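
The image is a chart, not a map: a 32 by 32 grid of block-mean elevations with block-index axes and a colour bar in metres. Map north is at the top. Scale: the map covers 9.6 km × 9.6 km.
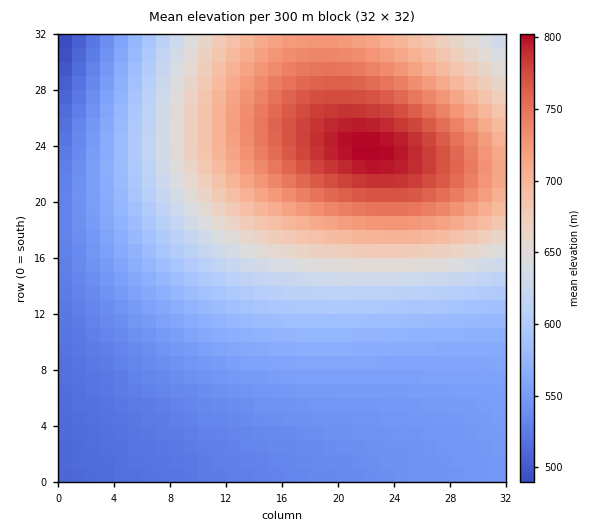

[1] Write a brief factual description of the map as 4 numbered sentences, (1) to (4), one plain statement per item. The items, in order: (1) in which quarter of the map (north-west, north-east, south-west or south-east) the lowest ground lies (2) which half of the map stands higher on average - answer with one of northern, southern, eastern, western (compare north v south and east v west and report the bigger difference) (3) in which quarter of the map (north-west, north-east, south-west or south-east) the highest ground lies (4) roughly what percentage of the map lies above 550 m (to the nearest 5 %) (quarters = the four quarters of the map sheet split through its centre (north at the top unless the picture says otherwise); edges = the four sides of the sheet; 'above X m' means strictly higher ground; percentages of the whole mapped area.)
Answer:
(1) The lowest ground is in the north-west quarter.
(2) The northern half stands higher on average than the southern half.
(3) Look to the north-east quarter for the highest ground.
(4) Roughly 70 % of the ground is higher than 550 m.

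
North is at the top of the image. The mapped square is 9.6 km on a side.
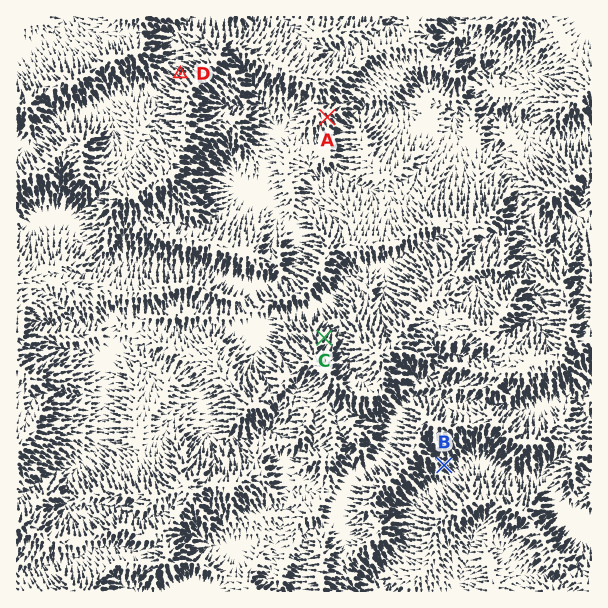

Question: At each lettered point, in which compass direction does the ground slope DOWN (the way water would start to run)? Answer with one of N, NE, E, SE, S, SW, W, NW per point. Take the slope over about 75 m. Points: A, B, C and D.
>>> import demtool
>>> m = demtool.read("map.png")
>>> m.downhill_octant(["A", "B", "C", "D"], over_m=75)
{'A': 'SE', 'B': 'SE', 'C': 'NE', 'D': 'NW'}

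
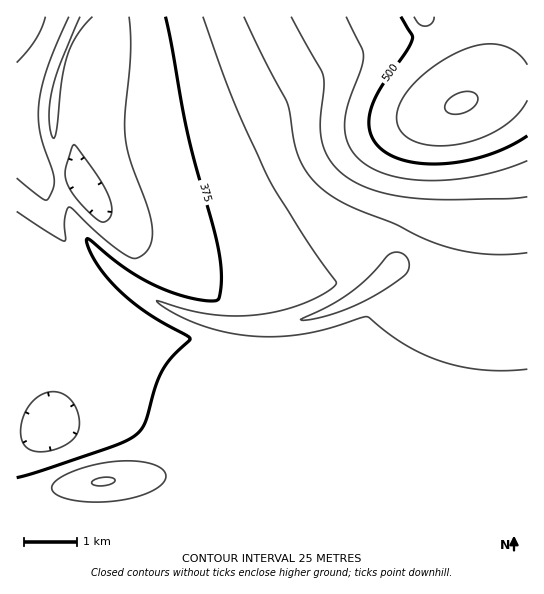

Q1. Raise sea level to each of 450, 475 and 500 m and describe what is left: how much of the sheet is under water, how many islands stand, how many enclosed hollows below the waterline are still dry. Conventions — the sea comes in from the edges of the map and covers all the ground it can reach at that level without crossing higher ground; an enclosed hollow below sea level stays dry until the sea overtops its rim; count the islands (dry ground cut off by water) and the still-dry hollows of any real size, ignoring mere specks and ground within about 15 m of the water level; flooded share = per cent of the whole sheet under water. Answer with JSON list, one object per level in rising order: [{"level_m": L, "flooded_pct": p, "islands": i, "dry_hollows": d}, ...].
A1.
[{"level_m": 450, "flooded_pct": 86, "islands": 0, "dry_hollows": 0}, {"level_m": 475, "flooded_pct": 90, "islands": 0, "dry_hollows": 0}, {"level_m": 500, "flooded_pct": 92, "islands": 0, "dry_hollows": 0}]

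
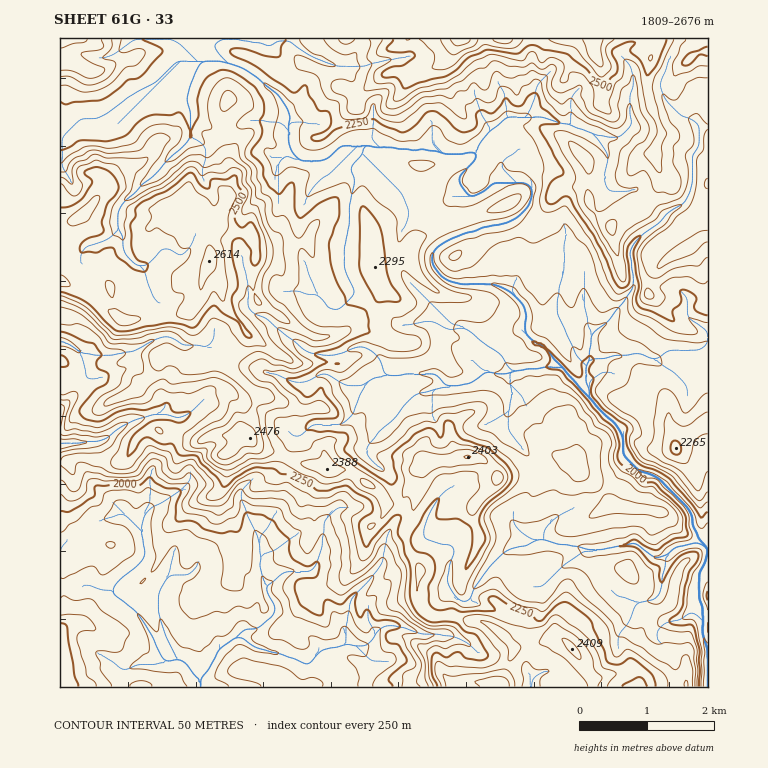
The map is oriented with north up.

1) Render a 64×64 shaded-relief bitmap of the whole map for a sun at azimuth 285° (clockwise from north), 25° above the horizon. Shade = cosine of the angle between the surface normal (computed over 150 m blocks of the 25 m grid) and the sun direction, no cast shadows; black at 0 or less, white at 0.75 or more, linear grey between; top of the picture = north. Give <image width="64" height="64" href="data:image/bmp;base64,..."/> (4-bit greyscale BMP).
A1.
<image width="64" height="64" href="data:image/bmp;base64,Qk12CAAAAAAAAHYAAAAoAAAAQAAAAEAAAAABAAQAAAAAAAAIAAATCwAAEwsAABAAAAAAAAAAAAAAABEREQAiIiIAMzMzAERERABVVVUAZmZmAHd3dwCIiIgAmZmZAKqqqgC7u7sAzMzMAN3d3QDu7u4A////AFVVaKqYh2eqmZmZiJh4m83d3v/ru7cji6ialDVpdYUANEVniZiYeKzKmIh3mZmavN3f/pqruVWJmrplZ3dlhwAzRWd3eImZi9uYiIiaqZmaze/9mZrNhoiKqDJ7hVenACNGd2ZniJh4y4iZqHiZmbut/+upm82miZqVIVmFaKgAI2iGZmeZmGaKqqmYZ3iZrczsu7u8y5ebqnQzR3d5lwA0eHdmaJqYd2eryod4ZpqK27uZvKu5d624VVQ1h3iIIId2d3eJmph3Zom8qIdVqoec25aMyoeIjMdnZDaIVFdkqYd3eIiqmId2eIvbllaqq5vbiZmqqpd72nZEZ4iGIGmZl3iZiKqpiId2ityWZnus3ulGh63HV4vsZFZ3d4pQXIiHeal3qqqph2ac3KiXOLvf+DWXa6ZXitx1Z4iGWoBNh4h3qoeKqrunVozcq8tii8/5JKgnqHiIq4Z4mYY5oBiIiXZ6qHmZu6hWiaus3bQpzvszmiKJiJh5mImZdUnUAYiJhlepiZirqGaqqnne6RTO2mWLcDiZmYZ4qqpjSewQmJmXVpqJmJqoZqvLd83sMr24h4uiBYmZh2Z4mnZTjIOYiqhmm4eZmZdnq7yXve1irIeIirUCZ4iYdmZVinETVmd4mHesp4qXdlerqpet7pJ8doiJlRRoiJmHZmZohSAmZVaIiKzaeJdDWJu5h63ux0qViIlxFXiImqqGd3iGIEpkNFeIm+/IdjJXisp2es3sd4V5moAEeHd4mqmIiIYSi4UzNYd5z/6lAndoqodGq7uIlVirtQBIh3h4qpiIczu5phJEZWiJ7+oRmWaKmESblnqnNpq7YAWIiYZ3h2dUvbeWJWQySpV87FA5l4mZZIpknchEaKuzA3iJl1VmRIrNloZomDAKxlvKUAR5qqqGVEje2WVleZQViZqWQzNoqaqFqZq8gQbKauxhI0aaqnVEjN7smJl1M0eau5ZCBNuqhmbMu97FNpy4vqZDJGm7YzWc3tuJunVFeaqql1IH7c2lVniZv/qIiu27uWIUaLuWM2rO7HmWZ3eaupmXZAj93bdml2U33tqJzu3bchV2aIh1aK3cqoRXeKuqqYZUOe3dqZj9liFay5m83eyDJXZVZFd4iru8p1Rnmqu5dCSbu8uJzP/cYjVXmYm93KdFZ5cxOJiImru7lkaaq7piSrqay3e8nO7aZDR5d5vMymRFmUNYmYiJmqqpdoqqqVOsuZq6d6toq83ZVHdmeby4Y0WaQ2iZiIiIiZmHiqqWR92pmqqIqneavdyXiGVYqVVlVFdlVniIiIiHeIeKqoVpvbqqmZmad5urvNl5mHeFNYhkE3YzV3d3iIh3dmeIioesy6mZmZlnm6q864iZiJdFiVI0Z3VGdmVniIh3h2R6dZqqqpqpmomsp3nNmJmZmXZkNXZDRniXYzZ4h4iGWKl2m5iamIiJqpvIQzeal3mrlCNYmGQkeHh1RniIh2aKmHWMqZmph3Z4rMpjM1d0SKpkRoZnmXVmZndneIiGSMqIdXvKmaqXVXm8yod3eHIolkWIRGeKp2ZmVXd4iIdWu4iHh6y5mWaZmbyoiImapTdiaGVVZ4iYh3dEV3d3d1e6iYiZfOt2V6uZmZiIiZq5VkJlNWZ4h3mphlWId3d2ermJiKuY/3RWm2eKmHeKqqp2QkMmZnh2eqhlaIVXiHerqIiIvMa+hGiad5qYd5qqqoU0UiZVeGabp0aGNYdnd4mYiInO146UR4h4mph4q6q7lDWEBFV3VqumR4NKlmZ3iJiIic7WnrdFZ3eal5qZqaykJpUSRoZXrKZYcl3HVniIiIiK3rW/u4ZUZniYvJiZm6U3lRJHdVaspliUKNuHd4iHeJvekY/KqnV2ZmjNmJmKpUeDFFiFVpymWJhUaaqZiId4rO6RK/2qqZhlJ+2pmYmnNnIWaKdFnJZXmIh2Z4mqmHe97pQijuqZunQW3sqZiZgzYhZnumSLhmeIiJqYdVm5aM3MuHQn7Zi8thK/26mYiVAkJmaslYp3eIh4iau5VL13zZm6mFNs2nvrUDvt25eLkQBHdYu4eXeJmHeJibymnre8iKqql0XNe+yDA67/pqyCAEmVWaqIiJmYdnmYiamu67uIqYq5Y57u63QzSv/Hm6UAOahnmZmImZh2aJh4mbzM3IjLibhUnv/aiHYzr9ibpiE3mYiJmYmaqYd3iXiZq8zLd865lkWd7tqKqpM62qyUFGeJh3iJmZmZiIiJiJqrzclnztyENIvMuZu92DSbu6YiV4qmRYiImHeJl1iXibzdp2m93bVFaaqZq83bhFu6mGI2nMljVomYZWqnRIiKvNp3iprO2ERoiJmavMuXesp2dUaKurhEaIZEablSWJm7qZqZdZ3HVXh3iIibuqmM23VVRYqpvJRahCNpqEVUeKu5m6hDnZVWiXd3Z4mZmazclkNGmqqcxkzEAkiGVlR2jLicxzS9dGd5iGVVZ4mZrd2mRFiZrLq5WNkhNVVnVXZ9x3zIM7x2dniJdCNWeIis3aZVipecypzIm3MzM2dWdWz5Wccjq2eFaImWIUVWiJrLlnq6mJqqvf6qp2QhNWd1aNyKtxGLRpZWd2ZlVUVoiZmZqpm6iJms3cu7qUATV3V3e7u2E5xDulRmZlaYVWeImrqIm7qZqYvcqZu7ggJGY2l4rJIXq2GMqFZUImiHeIiZqZmqvKmpaM7Zeay1AlUiWIibkyWbk0q7"/>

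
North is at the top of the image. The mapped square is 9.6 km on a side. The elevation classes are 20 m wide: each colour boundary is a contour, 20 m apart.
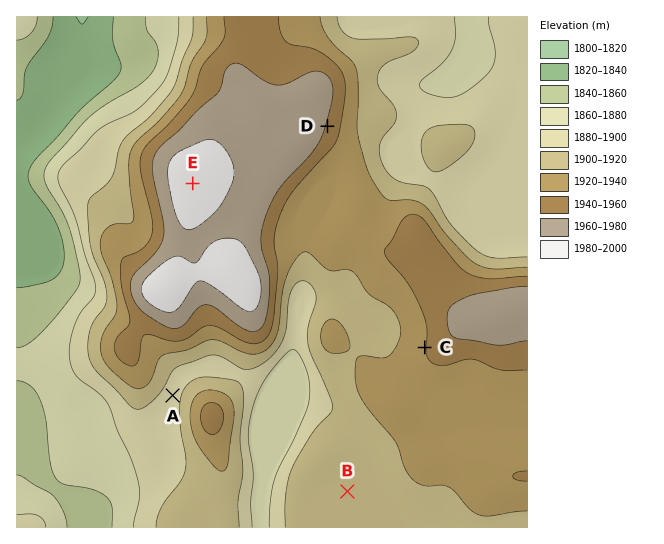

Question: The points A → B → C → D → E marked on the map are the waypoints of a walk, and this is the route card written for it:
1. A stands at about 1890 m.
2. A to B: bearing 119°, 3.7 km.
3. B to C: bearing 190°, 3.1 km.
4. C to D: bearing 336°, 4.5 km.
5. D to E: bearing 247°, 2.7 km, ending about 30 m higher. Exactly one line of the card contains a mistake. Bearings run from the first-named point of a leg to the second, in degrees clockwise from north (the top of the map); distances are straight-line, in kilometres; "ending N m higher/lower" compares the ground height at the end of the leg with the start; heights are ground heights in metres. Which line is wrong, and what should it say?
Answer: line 3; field bearing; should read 28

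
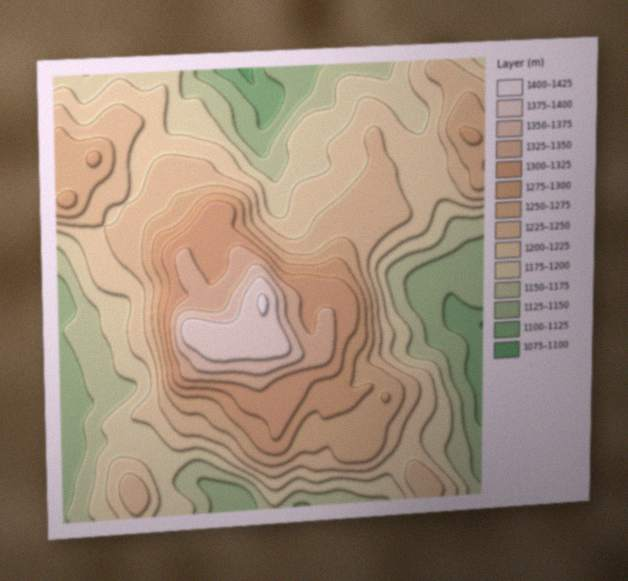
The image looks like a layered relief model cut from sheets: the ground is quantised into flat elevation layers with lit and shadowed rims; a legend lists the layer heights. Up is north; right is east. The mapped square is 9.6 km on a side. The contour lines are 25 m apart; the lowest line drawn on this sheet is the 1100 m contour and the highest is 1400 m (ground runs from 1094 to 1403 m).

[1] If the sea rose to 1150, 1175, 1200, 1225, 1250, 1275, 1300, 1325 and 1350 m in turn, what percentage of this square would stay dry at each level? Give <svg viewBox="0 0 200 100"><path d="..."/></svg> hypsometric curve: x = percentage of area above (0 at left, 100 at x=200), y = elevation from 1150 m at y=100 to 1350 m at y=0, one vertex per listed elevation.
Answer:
<svg viewBox="0 0 200 100"><path d="M178 100l-22-12-32-13-35-13-29-12-20-12-10-13-13-13-8-12"/></svg>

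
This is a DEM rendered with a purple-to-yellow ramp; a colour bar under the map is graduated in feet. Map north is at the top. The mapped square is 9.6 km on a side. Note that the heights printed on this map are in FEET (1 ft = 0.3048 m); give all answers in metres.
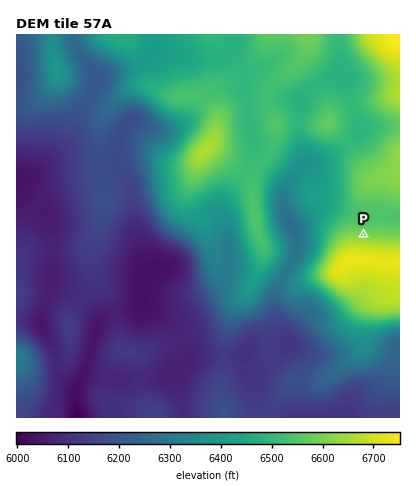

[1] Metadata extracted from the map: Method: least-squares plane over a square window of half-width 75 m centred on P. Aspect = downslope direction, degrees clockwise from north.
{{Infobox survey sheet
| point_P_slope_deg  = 4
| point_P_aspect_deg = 6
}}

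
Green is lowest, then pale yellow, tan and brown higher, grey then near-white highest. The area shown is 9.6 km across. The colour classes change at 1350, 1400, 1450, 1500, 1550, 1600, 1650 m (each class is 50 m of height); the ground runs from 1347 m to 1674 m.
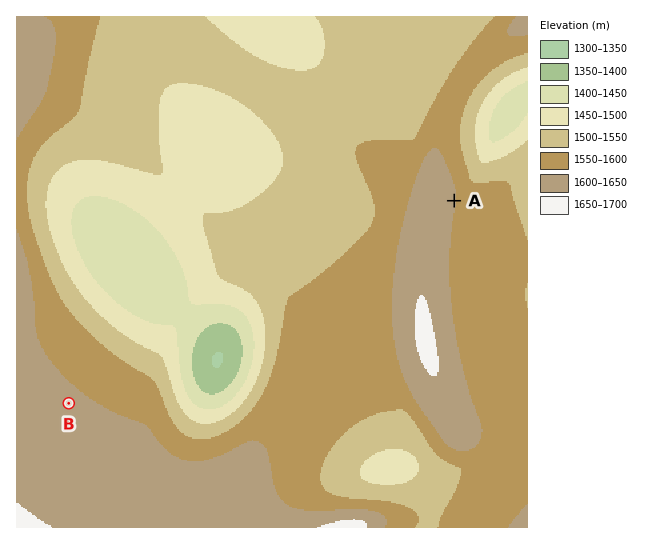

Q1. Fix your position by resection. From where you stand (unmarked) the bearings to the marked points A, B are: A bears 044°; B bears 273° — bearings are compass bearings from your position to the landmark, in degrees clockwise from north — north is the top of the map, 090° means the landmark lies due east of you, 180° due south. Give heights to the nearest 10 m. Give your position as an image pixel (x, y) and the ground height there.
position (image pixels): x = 249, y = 413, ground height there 1550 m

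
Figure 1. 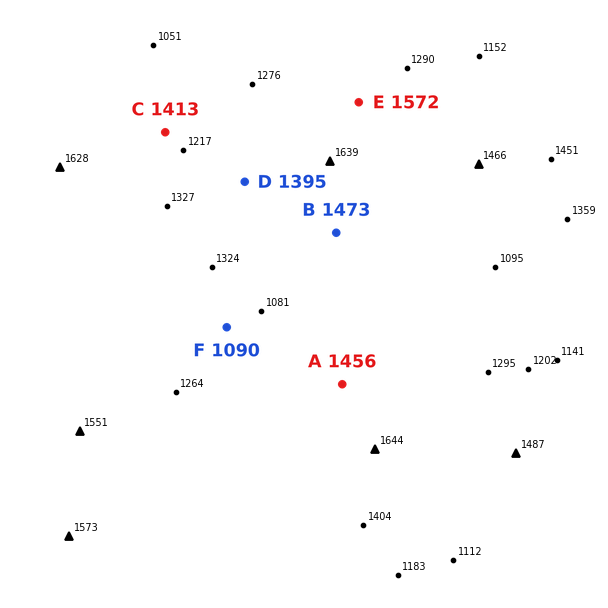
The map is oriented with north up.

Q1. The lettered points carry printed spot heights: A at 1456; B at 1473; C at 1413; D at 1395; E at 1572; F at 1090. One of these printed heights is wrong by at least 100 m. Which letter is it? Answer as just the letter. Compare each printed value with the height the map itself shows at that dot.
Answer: C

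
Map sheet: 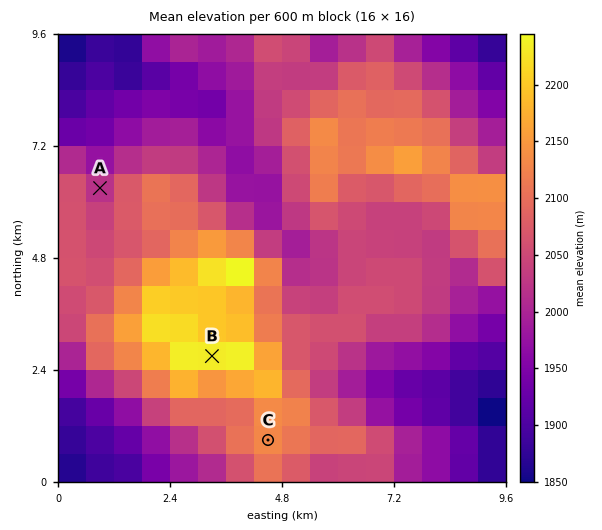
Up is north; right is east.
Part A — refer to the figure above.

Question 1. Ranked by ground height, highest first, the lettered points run B C A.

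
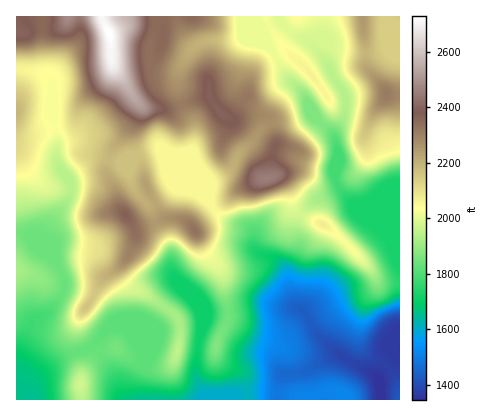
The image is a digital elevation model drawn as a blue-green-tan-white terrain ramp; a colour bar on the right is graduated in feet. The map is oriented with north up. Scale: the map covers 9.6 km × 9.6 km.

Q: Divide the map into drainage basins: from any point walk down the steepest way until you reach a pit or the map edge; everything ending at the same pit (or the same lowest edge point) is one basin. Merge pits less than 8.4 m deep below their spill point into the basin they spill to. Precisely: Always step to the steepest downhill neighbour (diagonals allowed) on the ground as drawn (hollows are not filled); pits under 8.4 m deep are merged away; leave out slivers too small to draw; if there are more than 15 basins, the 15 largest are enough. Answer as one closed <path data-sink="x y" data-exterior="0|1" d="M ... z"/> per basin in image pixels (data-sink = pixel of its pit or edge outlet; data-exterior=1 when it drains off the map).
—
<path data-sink="380 400" data-exterior="1" d="M362 16l-346 0 0 254 24 8 6 0 22-11 18-3 14 10 7 2-6 6-9 18-12 16-4 12-1 14 6 24 1 34 318 0 0-304-14-2-20-28z"/><path data-sink="30 400" data-exterior="1" d="M86 264l-18 3-22 11-30-6 0 128 65 0 0-34-6-24 1-14 4-12 12-16 9-18 6-6-7-2z"/><path data-sink="400 56" data-exterior="1" d="M400 16l-37 0 3 50 22 29 12-1z"/>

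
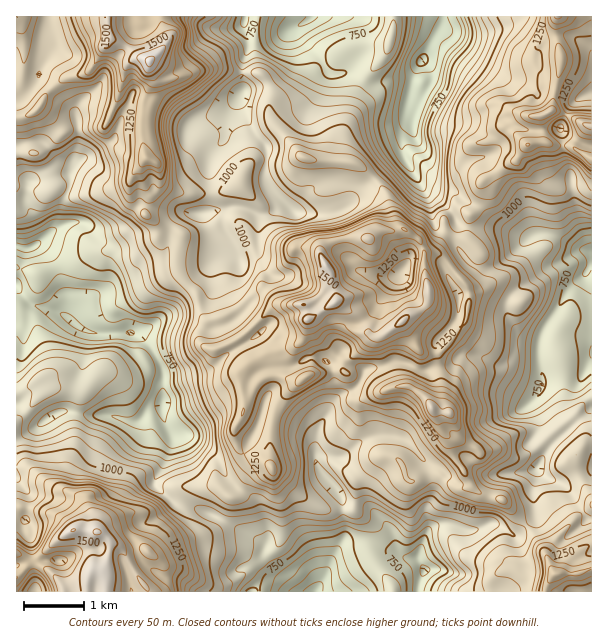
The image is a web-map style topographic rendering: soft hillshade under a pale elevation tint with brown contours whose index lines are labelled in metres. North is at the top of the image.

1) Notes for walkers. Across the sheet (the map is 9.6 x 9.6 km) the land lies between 480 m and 1620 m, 1030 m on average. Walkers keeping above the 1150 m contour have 29.2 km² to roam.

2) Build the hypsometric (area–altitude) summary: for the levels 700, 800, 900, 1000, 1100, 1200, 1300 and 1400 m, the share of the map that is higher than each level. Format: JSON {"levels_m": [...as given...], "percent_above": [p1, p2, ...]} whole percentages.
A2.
{"levels_m": [700, 800, 900, 1000, 1100, 1200, 1300, 1400], "percent_above": [92, 82, 71, 56, 39, 26, 14, 6]}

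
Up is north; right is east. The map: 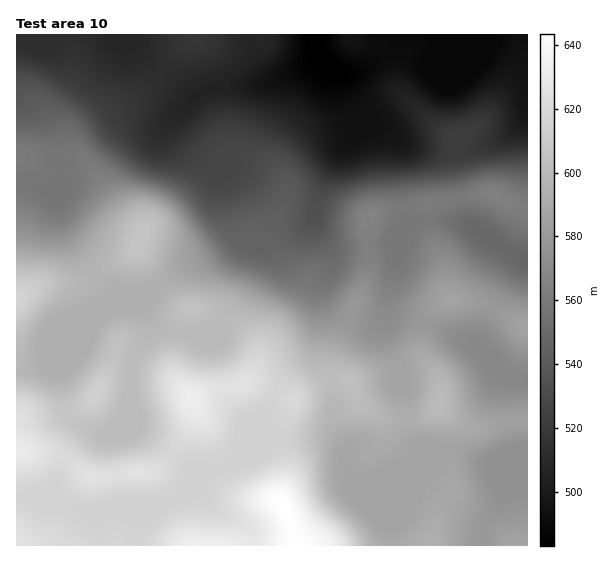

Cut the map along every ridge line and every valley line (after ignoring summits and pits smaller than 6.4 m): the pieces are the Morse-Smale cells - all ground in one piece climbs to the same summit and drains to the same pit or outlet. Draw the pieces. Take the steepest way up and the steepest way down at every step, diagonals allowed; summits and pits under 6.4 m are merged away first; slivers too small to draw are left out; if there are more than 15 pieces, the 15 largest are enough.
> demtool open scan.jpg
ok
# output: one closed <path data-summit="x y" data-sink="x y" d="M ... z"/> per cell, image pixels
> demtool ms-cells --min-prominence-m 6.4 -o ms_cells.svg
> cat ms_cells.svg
<path data-summit="297 545" data-sink="317 48" d="M527 34l-395 1-3 10 12 12 37 25 15 15 24-10 42-2 26-8 32-15 0-12 3 6 23 21 4 12 13 24-5 19-16 19-11 21-15 44 2 11 16 26 0 14-10 17-1 16 9 28 0 13-4 22 8 34 2 23 10 21 2 12-13-11-11-4-45 1-15 11-49 20-13 16-36 17-12 12-14 9-1 22 289 0 2-2 8-28 15-25-3-36-2-2-25-2-10-10-4-10-5-46-6-16-36 12-12 1-16-10-1-13 15-39 18-37 3-11-1-47 3-8 19-7 60-9 26-7 18 0 25 13 10 1z"/><path data-summit="191 399" data-sink="317 48" d="M317 50l0 12-43 19-25 5-32 1-14 4-10 7-20 22 2 12 12 17 18 17 8 5 6 2 9 8 9 19 10 36 5 7-3 17-13 37-12 24-10 8-12 5-9 1-30-8-12-10-8-13 0 5 5 12 0 14-15 26-1 7-1 35 2 22 2 4 12 5 31 20 15 13 22 3 48-20 15-11 45-1 11 4 13 11-2-12-10-21-2-23-8-34 4-22 0-13-9-28 1-16 10-17 0-14-16-26-2-11 15-44 11-21 16-19 5-19-13-24-4-12-23-21z"/><path data-summit="141 240" data-sink="317 48" d="M131 34l-73 0-8 3-18 8-7 30 0 13 6 9 16 18 9 25 4 23-3 41 4 19 14 24 36 47 11-3 29 0 36-26 22-10 12-8 12-12 0-7-9-27-5-28-14-7-11-9-13-14-8-15 0-8 4-7 18-16-17-15-37-25-12-12z"/><path data-summit="17 451" data-sink="317 48" d="M67 353l-22 10-29 5 1 129 13 0 15 5 14-1 23 12 28-6 13-5 42 1 32-14 11-10 5-9-20-3-15-13-43-26-5-29-10 21-15 15-8-1-20-9-12-14-5-31 0-12z"/><path data-summit="17 299" data-sink="317 48" d="M58 174l-15 13-12-4-15 1 1 183 28-4 18-8 26-24 6-11 7-7 47-21-27-1-9 3-4-2-34-45-11-18-7-25z"/><path data-summit="297 545" data-sink="527 260" d="M493 194l-18 0-26 7-60 9-21 9 0 53-4 15-17 33-14 33-1 16 6 8 11 5 6 0 42-14-13-37 3-26 9-44 7-16 15-23 11-3 21 0 16 4 20 11 31 23 11 2 0-50-10-2z"/><path data-summit="450 300" data-sink="527 260" d="M450 219l-21 0-11 3-15 23-7 16-7 34 2 12 7 7 27 8 4-9 9-8 9-6 30 2 16 5 14-29 9-13 7-4-25-15-12-11-20-11z"/><path data-summit="97 393" data-sink="317 48" d="M151 291l-49 22-7 7-10 16-21 23-4 9 0 12 5 31 12 14 13 6 12 4 5-1 13-14 9-17 4-42 15-26 0-14-5-12 0-5z"/><path data-summit="297 545" data-sink="317 48" d="M219 173l5 28 9 27-1 9-23 18-22 10-12 8-17 13-14 17 0 5 14 17 35 10 13-2 18-12 19-40 9-32 0-6-5-7-4-20-8-23-7-12z"/><path data-summit="439 404" data-sink="527 379" d="M425 322l-5 29 4 9 12 13 4 8 0 27 17 13 14 6 15 0 24-5-2-45 3-1-29-27z"/><path data-summit="17 545" data-sink="317 48" d="M30 497l-14 0 1 49 120 0 2-22 14-9 11-11-41-2-24 8-20 3-20-12-14 1z"/><path data-summit="297 545" data-sink="527 457" d="M451 453l-3 0 4 38-15 25-9 29 51 1 4-15 21-36 24-11 0-25-23-1-12 5-10 0z"/><path data-summit="297 545" data-sink="317 48" d="M57 34l-41 1 1 148 14 0 12 4 17-16-3-24-6-24-7-12-13-14-6-9 0-13 7-30z"/><path data-summit="439 404" data-sink="317 48" d="M422 362l-12 1-13 6 7 23 4 39 4 10 10 10 27 2 2-26-12-20 2-22-5-12z"/><path data-summit="526 328" data-sink="527 379" d="M493 306l-13 27-3 12 10 8 22 22 8 3 10 0 1-50z"/>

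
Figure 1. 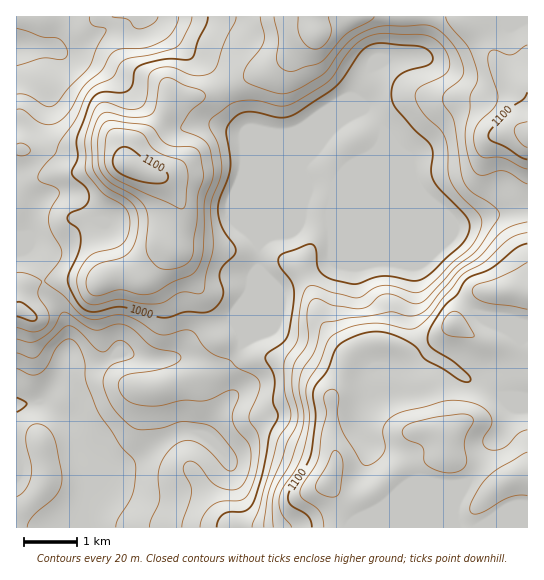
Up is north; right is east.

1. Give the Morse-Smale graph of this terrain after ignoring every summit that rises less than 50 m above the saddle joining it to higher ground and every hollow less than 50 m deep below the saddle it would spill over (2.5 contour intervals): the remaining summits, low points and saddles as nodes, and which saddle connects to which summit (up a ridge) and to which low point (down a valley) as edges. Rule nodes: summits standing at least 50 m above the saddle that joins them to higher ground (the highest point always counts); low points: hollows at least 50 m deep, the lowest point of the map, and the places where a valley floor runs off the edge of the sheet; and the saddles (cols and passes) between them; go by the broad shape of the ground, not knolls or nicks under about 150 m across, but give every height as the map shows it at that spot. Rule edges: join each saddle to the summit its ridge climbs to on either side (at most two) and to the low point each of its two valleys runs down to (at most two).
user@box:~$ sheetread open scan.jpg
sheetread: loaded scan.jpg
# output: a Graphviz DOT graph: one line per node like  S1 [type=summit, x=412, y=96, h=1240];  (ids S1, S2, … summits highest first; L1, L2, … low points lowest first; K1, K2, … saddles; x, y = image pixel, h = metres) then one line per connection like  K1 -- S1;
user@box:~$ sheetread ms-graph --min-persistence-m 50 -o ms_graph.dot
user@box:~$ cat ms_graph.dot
graph terrain {
  S1 [type=summit, x=526, y=474, h=1154];
  S2 [type=summit, x=527, y=135, h=1126];
  S3 [type=summit, x=129, y=165, h=1113];
  L1 [type=low, x=17, y=405, h=897];
  L2 [type=low, x=17, y=47, h=908];
  K1 [type=saddle, x=527, y=209, h=1050];
  K2 [type=saddle, x=223, y=89, h=1032];
  K3 [type=saddle, x=43, y=281, h=980];
  K1 -- S1;
  K1 -- S2;
  K1 -- L1;
  K2 -- S1;
  K2 -- S3;
  K2 -- L1;
  K2 -- L2;
  K3 -- S1;
  K3 -- S3;
  K3 -- L1;
  K3 -- L2;
}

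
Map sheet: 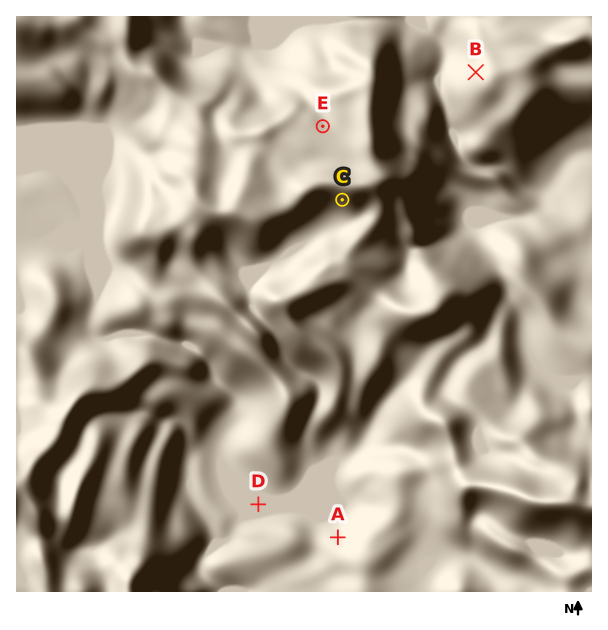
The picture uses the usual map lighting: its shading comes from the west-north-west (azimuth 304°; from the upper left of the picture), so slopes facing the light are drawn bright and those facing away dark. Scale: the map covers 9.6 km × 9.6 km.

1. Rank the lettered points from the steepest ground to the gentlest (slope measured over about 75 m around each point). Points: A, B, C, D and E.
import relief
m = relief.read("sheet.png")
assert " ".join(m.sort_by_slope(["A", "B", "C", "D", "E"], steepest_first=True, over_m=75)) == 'C B A E D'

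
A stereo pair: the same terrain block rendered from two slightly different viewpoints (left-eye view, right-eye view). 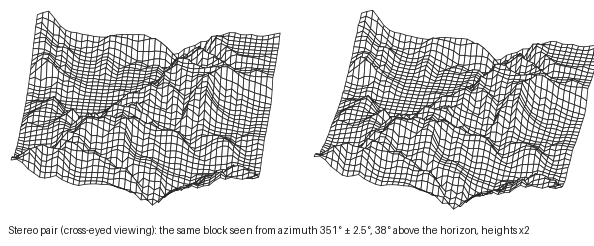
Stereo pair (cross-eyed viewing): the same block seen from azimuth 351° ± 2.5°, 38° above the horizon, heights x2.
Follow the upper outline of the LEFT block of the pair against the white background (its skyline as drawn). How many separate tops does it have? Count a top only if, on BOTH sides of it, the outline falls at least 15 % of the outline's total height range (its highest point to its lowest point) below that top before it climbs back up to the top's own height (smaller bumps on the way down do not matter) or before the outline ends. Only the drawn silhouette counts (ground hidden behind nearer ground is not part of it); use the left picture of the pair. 1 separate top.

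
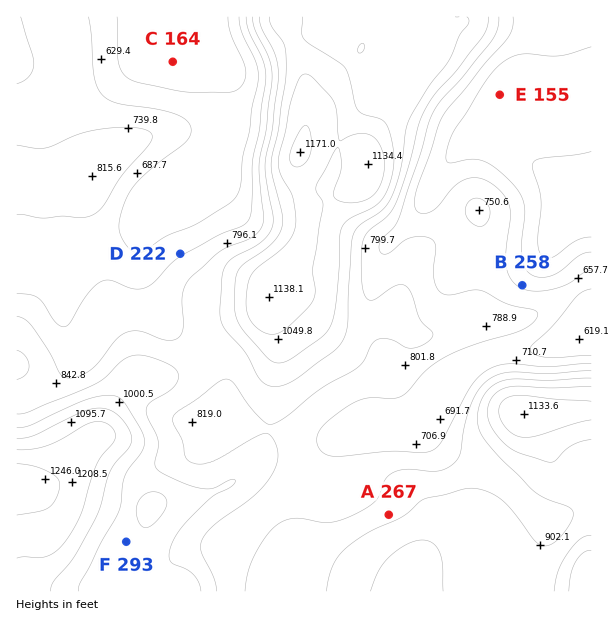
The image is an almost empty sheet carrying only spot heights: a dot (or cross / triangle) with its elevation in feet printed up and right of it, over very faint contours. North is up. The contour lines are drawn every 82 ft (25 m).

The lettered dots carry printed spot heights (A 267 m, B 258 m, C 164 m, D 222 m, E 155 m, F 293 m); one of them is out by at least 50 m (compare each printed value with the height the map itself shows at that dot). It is B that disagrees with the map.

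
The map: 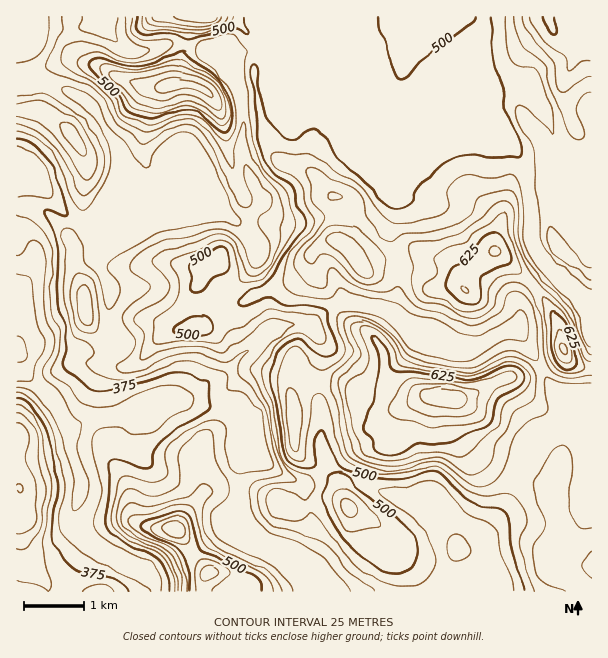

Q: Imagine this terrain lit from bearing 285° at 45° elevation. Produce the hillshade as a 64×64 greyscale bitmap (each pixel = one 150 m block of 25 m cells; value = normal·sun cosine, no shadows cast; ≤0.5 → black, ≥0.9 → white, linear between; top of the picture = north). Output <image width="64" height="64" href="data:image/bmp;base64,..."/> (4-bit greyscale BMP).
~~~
<image width="64" height="64" href="data:image/bmp;base64,Qk12CAAAAAAAAHYAAAAoAAAAQAAAAEAAAAABAAQAAAAAAAAIAAATCwAAEwsAABAAAAAAAAAAAAAAABEREQAiIiIAMzMzAERERABVVVUAZmZmAHd3dwCIiIgAmZmZAKqqqgC7u7sAzMzMAN3d3QDu7u4A////AIiIiImYdmd4vv6lVnh1RFd4iImYh3d3iIiIiJq6mHiJiHd3iIh2d4nO7rdWd2RFZ4iJmZmHdmZ4iIiIm8uYeIiHdmd3d3eIis3dyFVmZVZ4iJqpmYh2ZniHeIiby5iIiHdmZnd3eIiKzMuoVVZneIiImqmYh3ZmeIh3iKu6mYiIZlVmd3iIiHirl2VWZ4iIiImaqpiHdlV4iHeJq7qZiIllRFZ3iJmYd4hkNFd4iIiIiZqZmIh2VniId4m7qpmIiVQiRniaqqqpl0ATZ4iIiHiImpiIiHZWeIh4ibuqqYeIZBAliavMu7u5QBRoiJqYd4irl2d3ZmeIiIiJqqqph3h1ECWJrN25q7pjJGeJq5h3eaunZmZmeIiIiIiZqql2eGUhFHm83aiKqoZVV4m7qGeKu6dVZniIiImIeImamHZ4ZTETaazcqImqmXZWesyoZ5q7llVniIiImYd3iZmYdnhlMhJYrMyXiZqqh2V6u6h4q7qGVnd3eImqh2Z4mZh2eGVDI2irupeJqqmHZnmqqZmaqXd3ZlVWiaqGZniJmHZ4dkMkeauph4mqqYdleIm8qIiIiHdlMzR5qXZVZ4mZhnhlQiR5qpiImrqpdlV4is2nVomph2VDI1iIdlVniJmHeGUyJYqpiHiau6l2VXiK7rVGm7uph2VFV3dmZVeIiYd4ZCEmmqmHiJq7qYZVeIvvtDabzKmYd3dmZmVVVoiIiIhUETaaqYeImru6l1V4nP+1NqzMqYiIiHdmVURFeIiIiFMSR5mpiIiJqrupdnic/7U2rMypiIiIdmZUM0VniIiIQyNomIiIiImZmqqHeJ3+pTasy6mZiIh2ZlQzRWZ3iIhUNYqYd3d3eImZqpiIrO6lR6zKmaqpiHd2VDNFZmeIiFRHmpmHZmd3iImqmHm83JZXrMqZqqupiHZUM0VVV4iId3iamYdmVWZ4iZqpibzLl2isuZqpq7qYd3dlRDNHd3eZqpmZiHZURWeIiZqavMuXeKy6mqmqmId4mqhkIkd2Zom7qZmJmHVEVniIiau8y5d4q7uqmIh3d3isy5YzeYVFeLzLmZmZmFRFZ4h3mrzMl3ebzLuWVmd3iavMple8lCJnnNupmYm7hUVWeHVorNynZ5vMy5QkZ4iImqunet6iAHeb3JmIiKy4ZVVnZVWLzbdXq8zKchR4iIiImZib7pAAeJvMqHZ4m7qXdmVWVVesuHm8zLlCNoiIiHd4iJzugACIq73IVXqqqqmYdWZlRXmYmszMpjRniIiIdVZ4nO1gA4m7vNk0i7qpmZmHd3ZVZ3eKu7qGZ4iHeIhkNGec20AmibzM2TOKuqqqmIiIh2Z3ZniJmIiImYd4mGQzRpzIMleJvN3JM4qqqquoeImYd4h3d2Z4h3eaqHiYZCNHq6UleIm83cg0eZmZq7l2eJmZmYiHZnh2Zoq6mahkM1eZY1eIibzcuEWJmYmruYZmeKu6mYdnmXZWiqqqqGVEV3U1eJp4rNynZ5mZmaqph2VFnNyph2iqhUaJqaqoh2VWQkeJmmes24Z5qqmaqqqYdCN87sqGeal2VompmpmYdlMTeZl2ZpzcdWmqqqqqqqqEE3ve7Jd5mHZniqmZmaqXQAWallVmm8t0aImrupmqu5Ukis3typiHZmiamZmaq5cwJ7t1Z2ebymV4iImqqZq7lVeZq83duXZmaJmZmqq7pzA4umaIeJqpd4iIiImZmamHiZmqvN3Jh2Z3iZmZqruoQDmoZ4iImZiHeIiIiIiJmZmZqZq7u6mIdmaJmZmaq7lROKh4iImYipZniIiIiIiImpiJq7u6h3dlV4mZmZmqumI4l3iImYirpkaIiIiIiIibp3iszLqXdkRoiZmZmZmpdFmXeIiIirunNHiIh4iIiKuXeau7uph1RXiZmZmZiJmFaYeIiIibzLhCV4iHeIiJq4aKqaqph2VWiImZmZmIiYd5h4iIiJvMuFI3iYZ4iIq6d6upmZhmZneIiJmZmYiIh4qHiIiIq7uoUjaZdniImrlovLmJh2ZneIiIiJmZiIiImoeIiJmqu6dCN5llaIibuGnMqIiHd3eIiIiIiZmIiIiqhniIiaq6ljNYmWRXiaunWsuHiYd3d4iIiIiIiIiIiaqGiYiImqp0NHmZZEV5q5VKyneIiHd4iIiIiIiIiIiaqXeZh3iZqWNGmZhkJGiqgznJd4iId3iHiIiIiIiIiJuoaKl3iIiHVGm6h2QiR5pxGbh4iIh3iId4iIiIiIiIq5Z6qHiZh2ZmisyndSI2mVAat2iJiHeJh3d3iIiIiImqh5uoeJmHVniazLmHQ0aIICqnaIiIh4mYeHd4iIiIial4q5d3mYdneKu7uph1V4YAW6Z4iIiIiZh4h3iIiIiJmIm7lmaIiHeIq7qqqph3YgKblniIiIiJmIiHd4iIiJmIibyWVYiIiJmruYmqqXZBJquWeIiIiImYiId3eIiImYiJvKdVmaqZqrqGebu5ZUV4q5Z4iIiIiJmYh3d3iIiZmIirqHaZq7qql2aKu7p0V4ial4iIiIiIiZmId3d4iJqpiZqYh4irupiHeJmJqoVHiJmIiIiIiIiJmYh3ZneImqqZqYiJiJq6mIeKqWV4hSJHmXeIiIiIiImZiId2Z3iaqqqpd4mImqmIiJvchEZlMAN3Z4iIiIiIiZiIiHdmeJq7u6hniYiaqXeIi97HVVVAADVoiIiIiIeImYiId2Znmry6l2eJ"/>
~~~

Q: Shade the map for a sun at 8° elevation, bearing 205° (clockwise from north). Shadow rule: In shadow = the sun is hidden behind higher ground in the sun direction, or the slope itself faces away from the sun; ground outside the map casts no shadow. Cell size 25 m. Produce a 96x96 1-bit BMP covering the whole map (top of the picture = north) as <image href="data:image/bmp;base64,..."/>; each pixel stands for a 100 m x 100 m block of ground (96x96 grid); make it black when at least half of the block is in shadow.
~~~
<image width="96" height="96" href="data:image/bmp;base64,Qk2+BAAAAAAAAD4AAAAoAAAAYAAAAGAAAAABAAEAAAAAAIAEAAATCwAAEwsAAAIAAAAAAAAA////AAAAAAAAAAAAAAAAAAAAAAAAB+AAADAAAAAAAAAAB+AAAPgAAAAAAAAAA+AAD/gAAAAAAAAAAcAA//gAAAAAAAAAAAAB//AAAAAAAAAAAAAB//AAAAAAAAAAAAAB/+AAAAAAAAAAAAAD/8AAAAAAAAAAAAAH/wAAAAAAAAAAAAAP/gAAAGAAAAAAAAH//AAAAcAAAAAAAAf/vAAAA8AAAAAAAA//AAAAD4AAAAAAAA//AAAAfwAAAAAAAAf+AAAB/gAAAAAAAAP+AAwB+AAAAAAAAAD+AD4B8AAAAAAAAAg8AH4B4AAAAAADAAgAAPwAAAAAAAAHAAAAAHAAAAAAAAAHAAAAAAAAAAAAAAAHAAAAAAAAAAAAAAADAAAAAAAAAAAAAAAHAAAAAAAAAAAAAAAOAAAAAAAAAAAAAAA+AAAAAAAAAAAAAAB+AAAAAAAAAAAAAAD/AAAHgAAAAAAAAAD/AAABgAAAAAAAAAD+AAAAAAAAAAAAAAD+AAAAAAAAAAAAAAD+AAAAAAAAAAAAAAD+AAAAAAAAAAPwAAD8AAAAAAAAAB/8AAD4AAAAAAAAAD/+AABwAAAAAAAAAP///gAQAAAAAAAAAf///gAAAAAAAAAAAf///gMAAAAAAABgAf///gcAAAAAAAHgA////g8AAAAAAAfgB////h8AAAAAAAfgD////h8AAAAAAAfAH////B8AAAAAAAPAf8OADB8AAAAAAAAB/8AAAD8ABAAAAAAD/4AAAD8ADAAAAAAB/wAAAH8ABAAAAAAAfgAAAH8ADAAAAAAAAAAAAP8ADAAAAAAAAAAAAf8ADAAAA4AAAAAAA/4AHAAAA8AAAAAAA/wAHAAAB8AAAAAAB/AAHAAAB8AAAAAAD8EADAAAD8AAAAAAH4MAAAAMDwAAAAAAPw4AAAAcPgAACAAAfx4AMAAcfgAAOBAAfjwAcAAN/gACcDgAfjgAYAAB/gAP4HAAPDgA4AAB/AAPwAAAHCAAAAAA/AADBgAAHAAAAAAAOAAADAAAPAAAAAAAAAAAHAAAPAAIAAAAAAAAfAAAOAA4AAAAAAAA+AAAOABwAAAAAAAH+AAAGAAAAAAAAAAP8AAAAAAAAAAAAAAP8AAAAAAAAAAAAAAf4AAAAAAAAAAAAAA/wAAAAAAAAAAAAAA/AAAAAAAABgAAAAAAAAAAAAAADgAAAAAAAAAAAAAAHgAAAAAAAAAAAAAAPgAAAAAAAAAAAAAAPgAAAAAAAAAAAQAA/AAAAAAAAAAAAwAB/AAACAAAAAAABwAD+AAAGAAAAAAABgAP+AAAPAAAAAAABgD/8AAAfAAAAAAAAAA/wAAA/AAAAAAAAAAOAAAB/AAAAAAAAAAAAA4//AAAAAAAAAAAAP///AAAAAAAAAAAAf///AAAAAAAAAAAA////AAAAAAAAAAAD////AAAAAAAAAAAD////AAAAAAAAAAAP///+AAAAAAAAAAAP/AB8AAAAAAAAAAAA8AAAAAAAAAAAAAAAAAAAAAAAAAAAAAAAAAAAAAAAAAAAAA="/>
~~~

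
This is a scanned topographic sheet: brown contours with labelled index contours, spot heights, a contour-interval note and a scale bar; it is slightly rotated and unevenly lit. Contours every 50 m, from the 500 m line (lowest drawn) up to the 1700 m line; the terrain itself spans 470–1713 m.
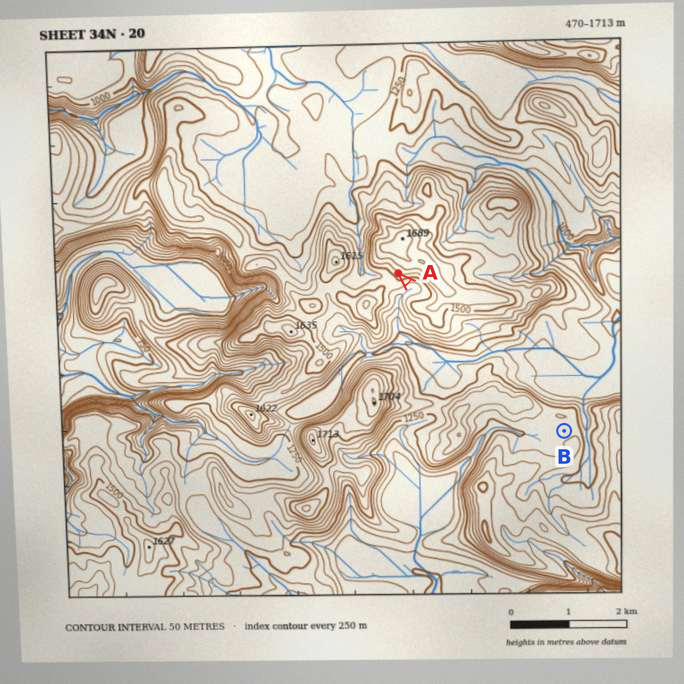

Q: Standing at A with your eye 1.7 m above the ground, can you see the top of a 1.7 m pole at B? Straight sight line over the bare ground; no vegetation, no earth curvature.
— no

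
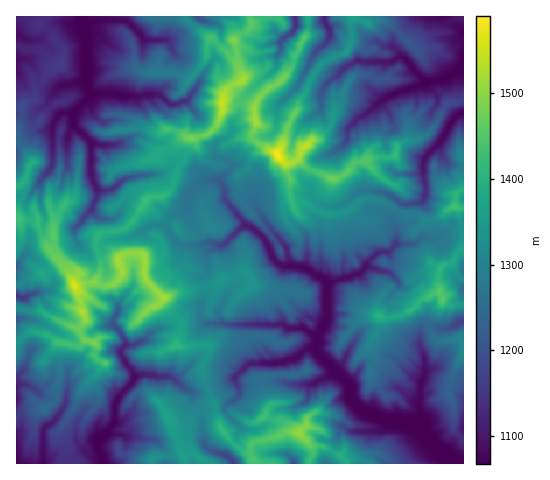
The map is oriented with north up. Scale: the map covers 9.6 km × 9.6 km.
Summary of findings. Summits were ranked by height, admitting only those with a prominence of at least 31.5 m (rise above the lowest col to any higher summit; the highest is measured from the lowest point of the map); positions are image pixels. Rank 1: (278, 155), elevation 1590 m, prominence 523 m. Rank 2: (75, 286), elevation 1562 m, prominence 197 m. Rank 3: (222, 103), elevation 1545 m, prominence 105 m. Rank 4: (256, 120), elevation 1522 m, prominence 59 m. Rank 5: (165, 298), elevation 1522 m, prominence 46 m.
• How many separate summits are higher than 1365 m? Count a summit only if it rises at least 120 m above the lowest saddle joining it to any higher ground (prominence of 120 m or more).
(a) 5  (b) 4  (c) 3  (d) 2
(b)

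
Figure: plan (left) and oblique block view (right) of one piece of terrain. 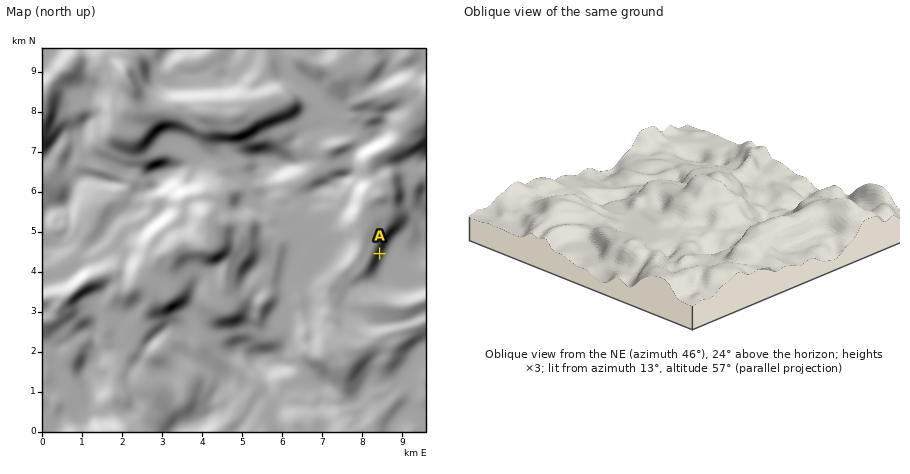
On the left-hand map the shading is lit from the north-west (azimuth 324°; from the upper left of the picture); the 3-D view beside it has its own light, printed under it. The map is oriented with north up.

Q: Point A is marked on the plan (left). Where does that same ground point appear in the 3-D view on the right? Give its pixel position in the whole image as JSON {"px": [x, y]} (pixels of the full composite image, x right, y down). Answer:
{"px": [599, 241]}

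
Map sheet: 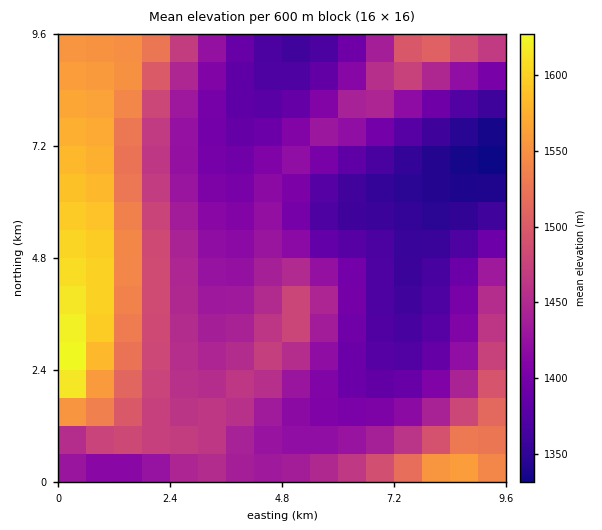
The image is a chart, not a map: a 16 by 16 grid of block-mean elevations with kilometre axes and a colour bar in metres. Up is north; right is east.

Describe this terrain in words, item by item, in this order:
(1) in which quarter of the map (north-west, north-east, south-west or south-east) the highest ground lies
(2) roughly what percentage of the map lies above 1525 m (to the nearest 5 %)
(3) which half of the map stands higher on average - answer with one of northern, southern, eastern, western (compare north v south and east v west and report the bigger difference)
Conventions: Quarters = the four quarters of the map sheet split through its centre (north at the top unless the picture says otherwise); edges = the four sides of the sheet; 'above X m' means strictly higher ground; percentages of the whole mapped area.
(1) The highest point lies in the south-west quarter of the map.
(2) Roughly 15 % of the ground is higher than 1525 m.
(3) On average the western half of the map is the higher ground.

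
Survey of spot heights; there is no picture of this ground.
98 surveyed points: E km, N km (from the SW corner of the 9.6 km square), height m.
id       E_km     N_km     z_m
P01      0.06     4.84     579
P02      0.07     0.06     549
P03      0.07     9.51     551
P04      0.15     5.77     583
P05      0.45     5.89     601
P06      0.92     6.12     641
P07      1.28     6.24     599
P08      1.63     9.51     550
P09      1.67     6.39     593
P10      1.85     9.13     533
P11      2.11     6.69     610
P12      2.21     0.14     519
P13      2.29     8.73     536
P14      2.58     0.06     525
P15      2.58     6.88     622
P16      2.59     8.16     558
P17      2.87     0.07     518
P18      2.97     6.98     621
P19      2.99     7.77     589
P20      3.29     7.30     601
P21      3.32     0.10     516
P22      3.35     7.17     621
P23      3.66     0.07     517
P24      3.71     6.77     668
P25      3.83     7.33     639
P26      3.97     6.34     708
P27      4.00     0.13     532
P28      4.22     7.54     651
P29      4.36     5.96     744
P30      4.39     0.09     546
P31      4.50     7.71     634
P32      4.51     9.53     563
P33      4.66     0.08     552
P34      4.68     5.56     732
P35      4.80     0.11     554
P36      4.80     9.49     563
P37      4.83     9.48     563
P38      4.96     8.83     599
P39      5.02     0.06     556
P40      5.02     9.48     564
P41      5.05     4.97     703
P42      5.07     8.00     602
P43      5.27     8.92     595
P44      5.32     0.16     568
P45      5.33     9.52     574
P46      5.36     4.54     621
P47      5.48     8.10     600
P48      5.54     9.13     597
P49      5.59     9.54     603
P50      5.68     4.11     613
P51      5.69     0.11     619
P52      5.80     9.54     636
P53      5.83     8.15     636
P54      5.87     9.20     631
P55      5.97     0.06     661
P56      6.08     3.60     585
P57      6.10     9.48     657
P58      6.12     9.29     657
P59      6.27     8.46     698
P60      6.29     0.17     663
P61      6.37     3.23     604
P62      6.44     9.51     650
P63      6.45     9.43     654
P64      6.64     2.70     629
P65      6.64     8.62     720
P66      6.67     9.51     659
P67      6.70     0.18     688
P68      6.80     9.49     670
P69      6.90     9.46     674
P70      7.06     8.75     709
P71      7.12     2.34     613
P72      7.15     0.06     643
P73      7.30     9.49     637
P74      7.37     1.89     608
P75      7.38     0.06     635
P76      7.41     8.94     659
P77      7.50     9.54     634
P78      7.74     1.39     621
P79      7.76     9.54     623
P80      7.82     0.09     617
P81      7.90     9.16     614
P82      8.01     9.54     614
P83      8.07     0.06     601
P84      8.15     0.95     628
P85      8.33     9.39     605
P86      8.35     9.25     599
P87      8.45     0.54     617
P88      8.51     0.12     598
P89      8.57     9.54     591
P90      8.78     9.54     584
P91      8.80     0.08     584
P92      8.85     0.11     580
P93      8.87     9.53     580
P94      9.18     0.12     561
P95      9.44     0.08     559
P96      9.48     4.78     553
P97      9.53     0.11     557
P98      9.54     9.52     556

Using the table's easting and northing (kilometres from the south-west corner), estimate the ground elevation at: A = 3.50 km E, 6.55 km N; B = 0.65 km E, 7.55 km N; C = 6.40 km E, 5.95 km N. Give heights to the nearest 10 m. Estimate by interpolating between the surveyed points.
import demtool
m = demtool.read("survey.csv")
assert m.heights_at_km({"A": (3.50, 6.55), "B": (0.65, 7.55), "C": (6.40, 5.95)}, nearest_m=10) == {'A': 660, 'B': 590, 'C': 640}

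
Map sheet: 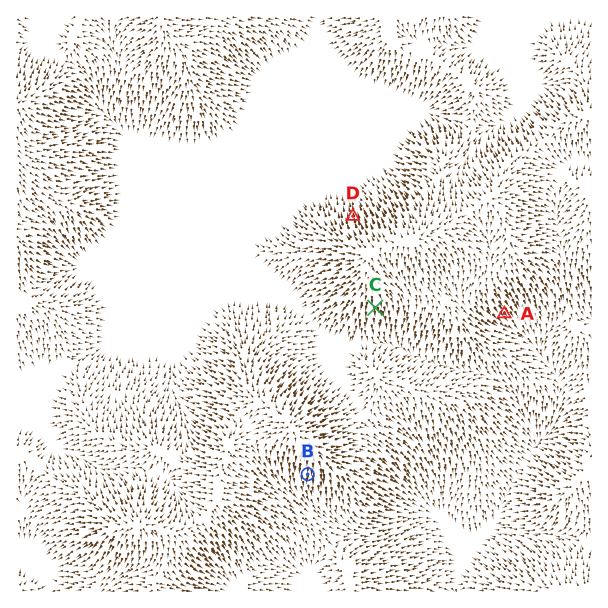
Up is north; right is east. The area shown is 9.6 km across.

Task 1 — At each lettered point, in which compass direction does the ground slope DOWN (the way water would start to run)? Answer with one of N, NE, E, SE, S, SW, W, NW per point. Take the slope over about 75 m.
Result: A SE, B S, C S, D N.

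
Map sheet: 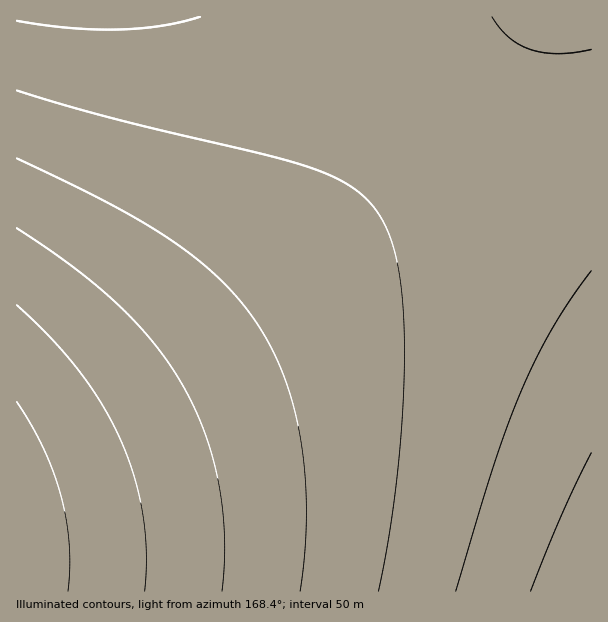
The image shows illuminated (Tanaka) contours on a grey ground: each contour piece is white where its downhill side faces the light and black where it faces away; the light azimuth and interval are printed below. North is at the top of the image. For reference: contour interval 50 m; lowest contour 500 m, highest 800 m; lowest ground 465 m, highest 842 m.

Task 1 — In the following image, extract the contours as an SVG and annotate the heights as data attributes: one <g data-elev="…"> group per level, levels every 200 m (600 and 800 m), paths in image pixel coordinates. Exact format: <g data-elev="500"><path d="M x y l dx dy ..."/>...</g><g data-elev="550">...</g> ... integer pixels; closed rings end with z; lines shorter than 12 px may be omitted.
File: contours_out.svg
<g data-elev="600"><path d="M17 228l58 41 45 37 35 39 29 42 11 23 10 24 8 25 6 26 4 25 2 27-1 27-2 27"/></g><g data-elev="800"><path d="M591 453l-29 62-31 76"/></g>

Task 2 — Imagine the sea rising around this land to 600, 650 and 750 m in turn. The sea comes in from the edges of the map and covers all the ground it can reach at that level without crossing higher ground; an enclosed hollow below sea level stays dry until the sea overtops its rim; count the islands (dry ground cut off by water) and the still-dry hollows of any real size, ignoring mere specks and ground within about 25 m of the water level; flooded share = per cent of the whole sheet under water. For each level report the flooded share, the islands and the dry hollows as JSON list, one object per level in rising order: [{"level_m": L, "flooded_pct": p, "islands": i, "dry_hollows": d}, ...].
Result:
[{"level_m": 600, "flooded_pct": 17, "islands": 0, "dry_hollows": 0}, {"level_m": 650, "flooded_pct": 30, "islands": 0, "dry_hollows": 0}, {"level_m": 750, "flooded_pct": 92, "islands": 0, "dry_hollows": 0}]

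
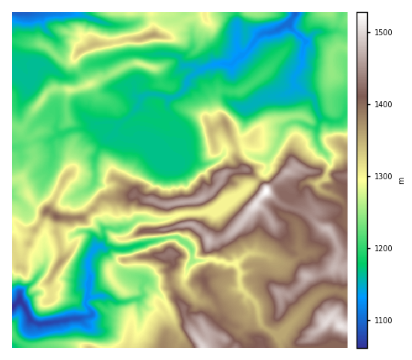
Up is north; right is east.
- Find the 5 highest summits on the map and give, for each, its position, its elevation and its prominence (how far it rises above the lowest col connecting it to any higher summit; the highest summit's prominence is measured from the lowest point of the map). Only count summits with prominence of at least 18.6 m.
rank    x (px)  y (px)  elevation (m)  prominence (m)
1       267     191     1528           467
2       209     240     1483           26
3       328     229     1481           45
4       306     276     1478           27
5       288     172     1475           30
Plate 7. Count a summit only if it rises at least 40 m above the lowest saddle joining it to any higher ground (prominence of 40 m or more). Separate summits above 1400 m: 5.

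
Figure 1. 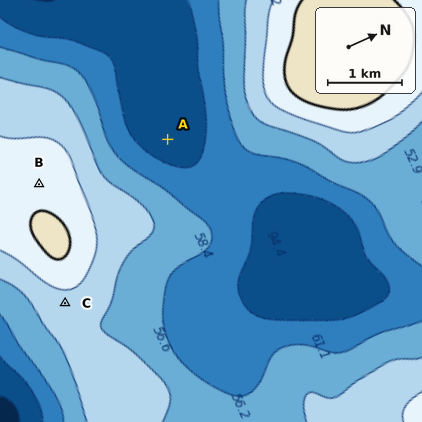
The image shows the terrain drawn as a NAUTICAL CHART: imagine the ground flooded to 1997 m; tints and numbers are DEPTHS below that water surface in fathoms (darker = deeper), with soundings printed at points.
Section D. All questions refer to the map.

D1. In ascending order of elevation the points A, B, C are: A C B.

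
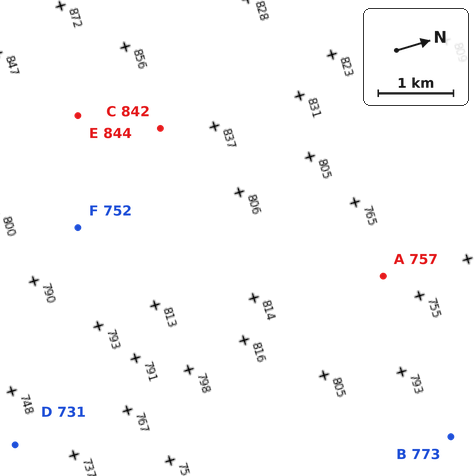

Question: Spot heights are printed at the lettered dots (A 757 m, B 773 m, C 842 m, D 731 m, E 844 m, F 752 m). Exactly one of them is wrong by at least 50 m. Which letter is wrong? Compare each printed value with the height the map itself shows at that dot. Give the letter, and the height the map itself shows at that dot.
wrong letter F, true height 815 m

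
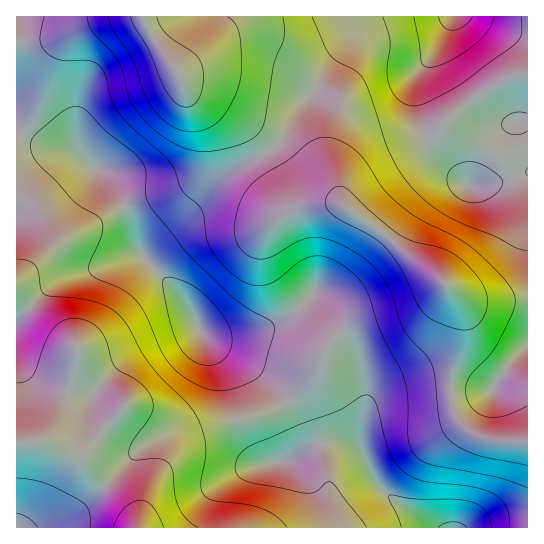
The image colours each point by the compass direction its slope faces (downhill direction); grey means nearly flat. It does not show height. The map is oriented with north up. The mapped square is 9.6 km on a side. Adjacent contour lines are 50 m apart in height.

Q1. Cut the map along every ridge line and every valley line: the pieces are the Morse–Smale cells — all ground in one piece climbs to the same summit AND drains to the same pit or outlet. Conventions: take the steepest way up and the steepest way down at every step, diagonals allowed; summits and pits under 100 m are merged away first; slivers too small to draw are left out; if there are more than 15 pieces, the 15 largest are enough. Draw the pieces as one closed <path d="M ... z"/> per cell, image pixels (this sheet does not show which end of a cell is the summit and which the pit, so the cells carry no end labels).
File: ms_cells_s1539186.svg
<path d="M17 129l0 314 33 1 29 15 50 51 8 18 298-1-36-23-18-15-6-10-11-24-9-8-12-4-20 0-13 4-16 9 10-13 0-9-11-25-24-29-16-12-39-23-10-8-12-24-12-18-40-42-11-38-17-33-11-11-7-3-20-17-35-8z"/><path d="M270 151l-39 20-18 13-34 36-16 12-16 17-3 9 36 37 12 18 8 17 7 6 26 0 34-8 23-12 21-21 5 11 29 32 12 19 8 32 0 21-4 15-1 18 8 23 13 23 18 15 36 24 35 0 24-9 33-3 1-74-37-2-10-3-11-5-11-11-6-12-2-12 0-18 12-42 0-22-10-22-19-20-27-18-34-30-30-20-8-2-34 0-8-8-10-25z"/><path d="M453 16l-52 1-19 6-25 12-30 34-16 26-15 19-13 24-12 13 12 19 10 25 8 8 34 0 8 2 40 28 66 54 10 15 4 13 0 22-12 42 0 18 8 24 11 11 15 7 42 2 1-267-5-1-37 12-19 0-38-43-6-15-6-22 0-30 23-32z"/><path d="M142 16l-125 0-1 113 23 14 35 8 20 17 7 3 11 11 17 33 8 31 6 11 4-8 16-17 16-12 34-36 18-13 31-15 7-7-20-22-12-10-52-28-10-22-27-37z"/><path d="M407 16l-264 0 0 3 32 48 10 22 52 28 24 22 9 12 13-13 13-24 15-19 16-26 30-34 25-12z"/><path d="M527 16l-73 0-18 34-19 25-1 22 8 34 9 16 37 40 23-3 35-11z"/><path d="M311 295l-21 21-23 12-34 8-16 1-12-2-1 2 14 11 44 27 21 19 10 15 10 20 1 14-5 9 24-9 20 0 12 4 7 6-2-19 5-24 0-21-5-24-11-22-33-37z"/><path d="M45 443l-29 0 1 85 119-1-1-8-6-9-50-51z"/><path d="M527 516l-26 1-30 10 56 1z"/>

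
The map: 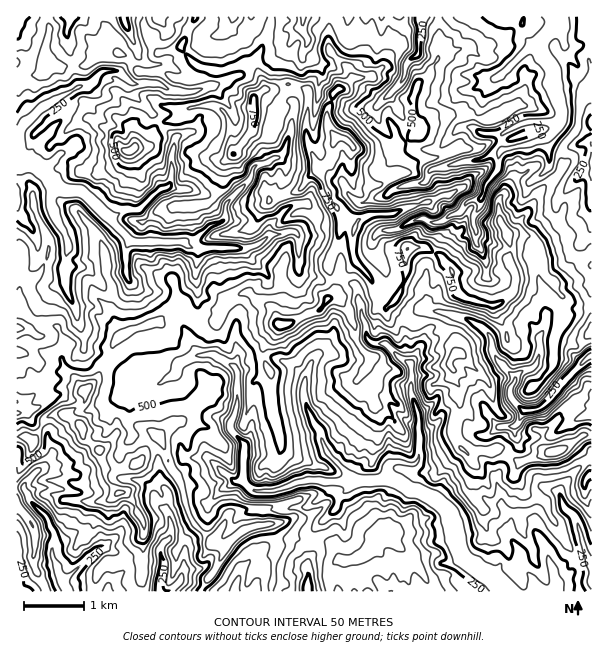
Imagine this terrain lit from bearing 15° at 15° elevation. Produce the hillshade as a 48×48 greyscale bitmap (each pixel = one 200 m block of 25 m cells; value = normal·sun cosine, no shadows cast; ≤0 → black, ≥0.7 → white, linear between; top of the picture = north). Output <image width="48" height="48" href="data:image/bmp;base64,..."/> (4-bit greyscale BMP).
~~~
<image width="48" height="48" href="data:image/bmp;base64,Qk32BAAAAAAAAHYAAAAoAAAAMAAAADAAAAABAAQAAAAAAIAEAAATCwAAEwsAABAAAAAAAAAAAAAAABEREQAiIiIAMzMzAERERABVVVUAZmZmAHd3dwCIiIgAmZmZAKqqqgC7u7sAzMzMAN3d3QDu7u4A////ADCIREE0REFXAjJGhiEzNTJDeZu3Q1NTVhGXJWI0VUEzESRGdiIzRDNEm7uUM0NTRxOEAodTVjARMBRFVARWUzNHmrchFDRBSBRjEDZREzMQEgE0QyV4ZERpqYQAJCYhdgRyEgARAjMDdyABNFiZZlV4qWICUzUDkwqAAQAANTAIt5ZWdnnId4mZiFEDQkIZcG0AAAAAmTBaq8/+uIe4mc3ttyAEQiBaALUAEQACpxB3nv///bqKve/9kwAkMAOFAFEVZUNocwF3nvxmrMuJrMyFAAAjEDZQAAJVUySWEgWJpoAAAkNVQ3ZCAAADASAAJBA0MgR0IymZUEMAAAVhABMkEAAxBCAABwARABd5k1hlA3Q0NYsgAAAEEAN0SWAQAhYwAHp5hGQyK1AUaKYAAAAFEBiKzXe7cswgBauXeIREiyAUiaAAEAB1AldpmKy7ublTaqmompdlY1AlmmAAABWDAkR0St7Yi1aJpmiIiIh1MlE2mRAAAleQADRiqgO7dTNYZlZmeIh1VUJGhiEAFGiAABQjhAAbpWZlbKZlVnhmmUQ2dEMkVVVAECMognYDuIhlrbZVRFaKyiM4YzR4ZFliMzN8gDggbXZnioVEREN4cgJEERV1ScoQNFarAAVDFmd3iWZDNDMxABEAAAEgS4AAJIqmA2RVIXZXuVVmQ0UhEyEAAAAAUwAAJr2gF3NkRDV6xzaal2U1RDIkYwAAcAA1aaYABVNVQ1istDesyoV4ZBJaylADYBJHYwAAETRFZYibglmtqGe5Z0Sbq4c3MWU0IABpcjQ2mYd5ZYe7Q0jIipq5ineHAnc0ICm7dVVKqXdnZmWmJou6q82meWNUB3UzMHqpR4aMmHhmdTeXre/c3u2YeDRDSmIhBc3mSJaal5l4Yzq6ze64d1SKyFdDeXaGje7kR2eph8iKMm60EwEAMQAnlUQzVZv//+yBGJu5ebW5At5hEAAARiAAEAIUYhOuzOxhbby4iVS1O+cUZCAABTIAADAIyoUhAVuGrcmYeTaGrWAACLqVIFQBEABLrO7HcQBIush4eEqHYgAABKhTECZoQACHN2nO64Aa2qtmmItzAAAAEAEAAASrlgJSR2NHz/+I24ikaHc0VVEAABIAAAB5cxYiNYh2V5y3zLmmV1MzZ0EBMzNGVCABQTcyVoiGMyN3e8yYh0NDIiJqmEN4d5EAImVY3Kd0RoiWV3h6dTZVICWbukA1VoM1JHW//qh1ZXhRA1VpVDZ2VFaKqDIiNlRWNWnO3Jlnl1QzABNWZCJniZiblpuoiFZkRFt1VYpWiaqrlCV0QiADaaibm7mJqHuHVZpzEBeFZ5mbu5qDM0IAAkemVSIjRXvNverJYxOoZmZ2mZhjV2UzMAEQMTQ1VnfN7tibu5SMhUQhN5hjZmZohSAHdFN6qYmZqaRt3Lg7ZUMjNZhFZXZ5hWWKJXeJiZmHiXSsqahHV4h4ZWVXVXZ4d3e4KalVaIeGeVioeJmXaaqpl0R2RGV4iXjFTIdDWId2eFiYeJmnebqqpzRmVA=="/>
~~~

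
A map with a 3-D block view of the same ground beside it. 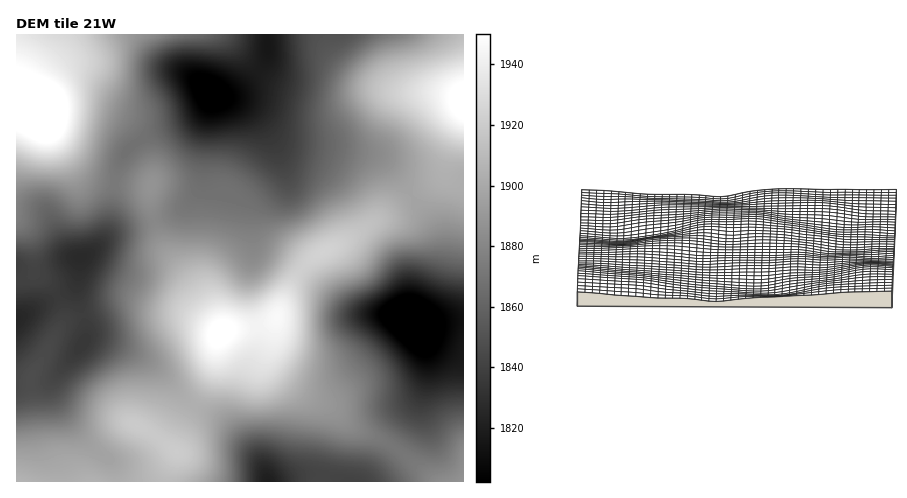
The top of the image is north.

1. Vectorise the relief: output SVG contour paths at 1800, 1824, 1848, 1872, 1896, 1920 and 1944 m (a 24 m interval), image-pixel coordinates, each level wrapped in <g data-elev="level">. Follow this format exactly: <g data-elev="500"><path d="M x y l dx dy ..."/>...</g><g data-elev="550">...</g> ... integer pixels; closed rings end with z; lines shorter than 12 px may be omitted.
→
<g data-elev="1800"><path d="M419 353l-8-5-14-13-11-11-4-7 0-6 3-5 17-9 10-1 12 5 12 9 5 9 0 14-5 14-8 6z"/><path d="M208 108l-7-6-6-13-1-8 5-4 8 0 9 3 7 6 5 7 0 6-4 6-8 3z"/></g><g data-elev="1824"><path d="M259 481l2-10 5-3 7 4 6 9"/><path d="M463 379l-11 1-21 5-11-2-7-7-23-29-26-24-4-8 2-6 6-6 30-21 8-3 11 1 25 10 21 6"/><path d="M282 35l2 18-1 13-9 20-5 21-5 9-11 8-12 4-31 5-8-1-6-3-8-9-9-24-10-18-2-7 2-6 7-6 12-3 44 5 10 0 4-3 3-5 4-18"/></g><g data-elev="1848"><path d="M243 481l0-19 2-10 6-6 9-3 11 2 24 9 70 12 10 5 7 10"/><path d="M463 407l-16 4-16 12-6 2-9-1-12-6-6-5-3-6-2-26-6-16-15-18-26-20-3-4-1-6 2-8 6-7 26-16 18-17 8-4 15-1 30 10 16 2"/><path d="M17 249l11 2 7 0 6-4 16-14 26-3 22-7 10 2 3 3 2 6-2 16-15 34-2 10 0 10 10 27-1 9-4 8-9 11-41 34-8 3-17-2-14 6"/><path d="M312 35l-1 15 1 29-6 34-1 37-8 27-5 6-5 2-7-2-29-21-13-7-13-3-25-2-14-6-11-14-8-27-14-23-2-8 1-8 3-6 7-6 19-7 35-2 7-3 5-5"/></g><g data-elev="1872"><path d="M229 481l1-30 1-8 6-9 9-5 13-1 17 1 42 6 31 7 22 0 8-2 1-4-10-14-3-8 1-26-3-9-31-41-5-8-2-12 3-12 5-7 6-5 29-16 16-19 10-6 10-3 35-2 22 2"/><path d="M463 432l-6 6-9 16-6 6-8 2-21 0-1 3 4 16"/><path d="M17 227l6-6 4-18 8-7 8-2 9 1 19 13 9 2 8-2 20-16 5-2 6 3 13 18 5 10 2 10-4 24-2 19-8 16-1 7 1 11 9 35 0 7-2 4-5 5-25 16-12 10-8 9-9 18-6 6-9 3-41 4"/><path d="M392 35l-17 7-18 13-13 13-8 14-2 13 1 11 3 7 12 18 4 14-3 14-9 18-8 8-35 29-16 5-25 2-16-1-33-6-22 0-6-2-3-6 4-20-2-11-10-16-12-8-7-1-6 2-8 6-18 17-3 0-3-2-1-11 4-14 6-9 13-13 4-9-2-44 3-16 4-7 7-5 24-10"/></g><g data-elev="1896"><path d="M206 481l5-7 3-8 0-38 2-8 4-5 10-5 28 2 19-3 22-6 8-7 3-9 7-32-1-32 1-15 3-12 6-8 8-6 20-8 8-5 21-25 27-16 4-6 4-11 3-3 7-1 17 0 18 5"/><path d="M17 175l51 2 9-4 8-8 8-14 15-49 14-28 2-24-4-15"/><path d="M430 35l-5 5-8 5-31 9-12 7-14 12-6 13 2 12 10 15 10 9 22 12 10 13 4 9 0 9-2 12-4 7-6 3-17 1-9 2-22 14-24 10-33 20-11 9-17 27-7 6-7 4-5 0-6-2-20-19-13-6-16-2-15 2-7 3-5 6-5 19-11 23-2 9 4 16 18 33 2 11-2 6-9 3-38 3-11 4-9 7-7 11-3 13 1 14 5 16-1 2-35-2-25 6-21-1"/></g><g data-elev="1920"><path d="M176 453l3 0 0-2-4-1-1 1z"/><path d="M250 390l12 1 10-4 11-9 10-14 7-14 3-12 1-25-1-26 2-10 6-7 21-10 9-6 6-9-1-4-2-2-5-2-9 1-17 8-8 7-13 17-26 20-10 6-7 2-8-1-23-12-9-2-7 2-14 9-10 9-4 9 2 12 13 35 10 16 5 6 7 3 24 2z"/><path d="M17 154l21 7 15 1 14-5 10-10 5-11 4-16 5-36 8-21-2-10-10-18"/><path d="M463 49l-60 25-12 10-4 8 2 6 5 4 44 34 13 7 12 4"/></g><g data-elev="1944"><path d="M212 355l4 2 6-2 17-12 9-11 2-5-2-3-10-7-13-4-8 0-8 5-6 8-1 11 3 11z"/><path d="M273 331l6 0 5-8 1-11-5-5-3 0-5 3-6 9 0 7z"/><path d="M17 136l24 10 8 1 7-2 7-5 5-7 3-12 2-13-3-15-8-12-30-22-15-6"/><path d="M463 74l-10 4-8 4-4 6-1 7 2 11 5 9 7 7 9 5"/></g>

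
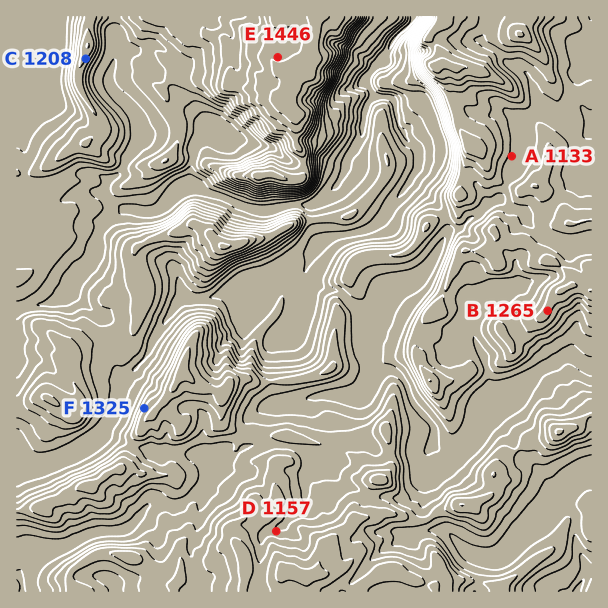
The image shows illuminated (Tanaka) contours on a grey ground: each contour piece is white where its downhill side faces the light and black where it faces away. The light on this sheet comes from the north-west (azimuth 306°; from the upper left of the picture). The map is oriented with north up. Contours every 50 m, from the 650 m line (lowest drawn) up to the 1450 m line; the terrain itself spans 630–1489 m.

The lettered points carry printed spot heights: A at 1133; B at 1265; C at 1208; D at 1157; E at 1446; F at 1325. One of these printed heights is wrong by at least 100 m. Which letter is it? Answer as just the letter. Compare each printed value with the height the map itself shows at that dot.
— F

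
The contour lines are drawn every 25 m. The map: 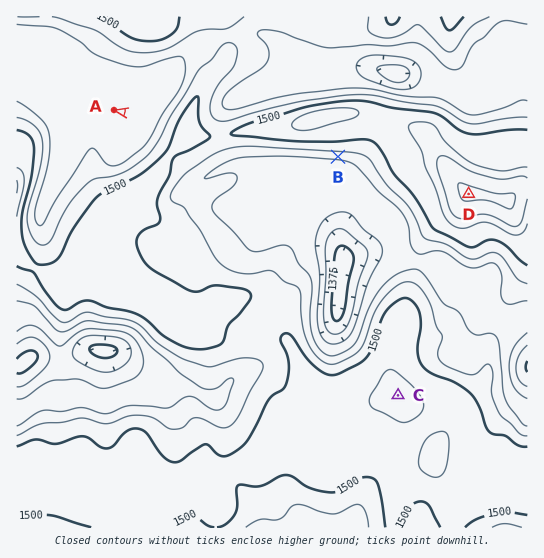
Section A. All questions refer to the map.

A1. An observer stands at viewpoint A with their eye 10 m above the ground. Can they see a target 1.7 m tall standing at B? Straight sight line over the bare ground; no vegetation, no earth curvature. no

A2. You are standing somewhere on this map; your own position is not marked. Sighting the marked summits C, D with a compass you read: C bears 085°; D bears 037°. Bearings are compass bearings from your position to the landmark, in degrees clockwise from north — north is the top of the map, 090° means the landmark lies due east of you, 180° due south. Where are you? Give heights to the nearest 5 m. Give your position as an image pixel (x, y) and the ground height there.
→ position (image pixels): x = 311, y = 403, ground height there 1515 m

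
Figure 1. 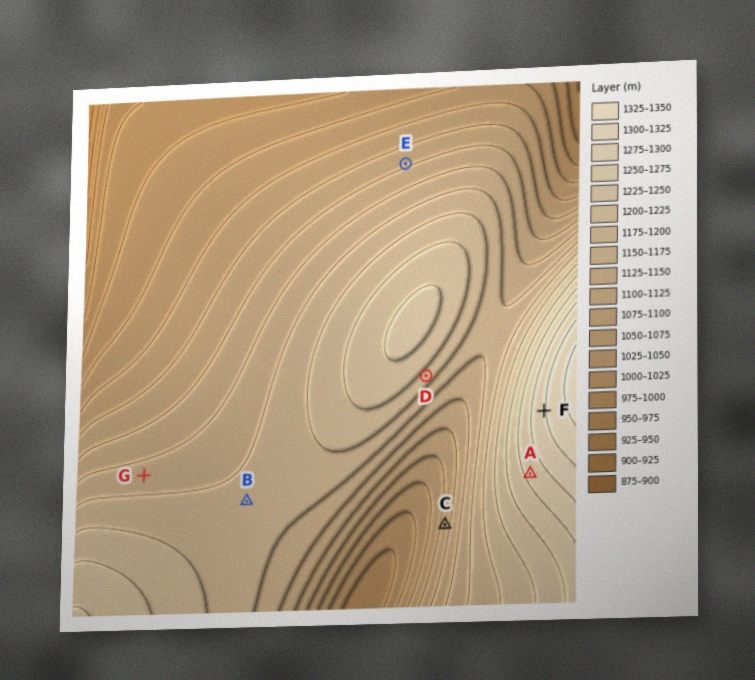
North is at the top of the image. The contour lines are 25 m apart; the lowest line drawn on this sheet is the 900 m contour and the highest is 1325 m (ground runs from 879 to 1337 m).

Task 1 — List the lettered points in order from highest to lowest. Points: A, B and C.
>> A B C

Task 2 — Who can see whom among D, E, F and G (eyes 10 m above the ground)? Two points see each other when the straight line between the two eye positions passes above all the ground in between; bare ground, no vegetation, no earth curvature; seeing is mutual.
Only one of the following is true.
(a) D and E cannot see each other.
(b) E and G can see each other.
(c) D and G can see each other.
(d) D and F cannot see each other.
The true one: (a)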